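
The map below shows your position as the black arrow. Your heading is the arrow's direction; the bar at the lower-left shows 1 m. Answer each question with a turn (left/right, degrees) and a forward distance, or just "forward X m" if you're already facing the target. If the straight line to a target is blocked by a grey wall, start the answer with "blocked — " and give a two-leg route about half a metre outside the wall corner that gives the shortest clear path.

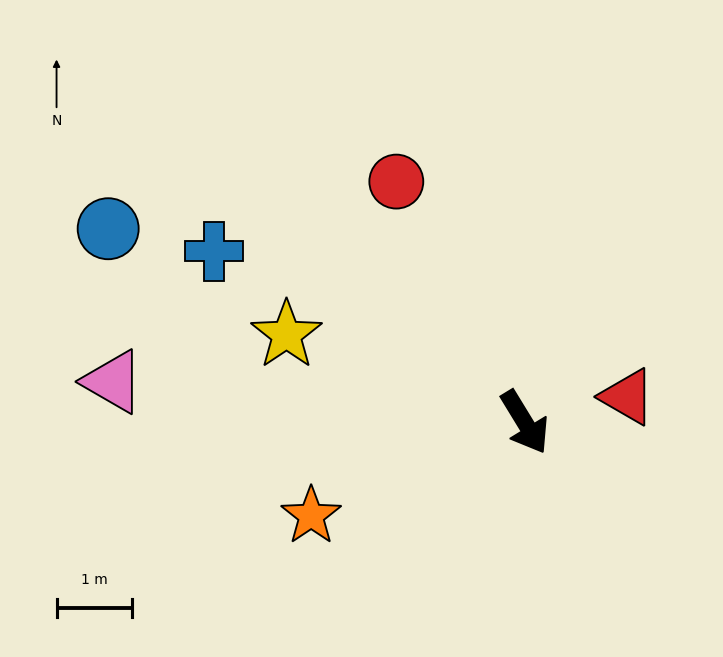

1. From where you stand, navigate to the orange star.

turn right 98°, forward 3.1 m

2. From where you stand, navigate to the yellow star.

turn right 142°, forward 3.4 m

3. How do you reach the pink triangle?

turn right 127°, forward 5.5 m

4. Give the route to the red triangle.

turn left 73°, forward 1.4 m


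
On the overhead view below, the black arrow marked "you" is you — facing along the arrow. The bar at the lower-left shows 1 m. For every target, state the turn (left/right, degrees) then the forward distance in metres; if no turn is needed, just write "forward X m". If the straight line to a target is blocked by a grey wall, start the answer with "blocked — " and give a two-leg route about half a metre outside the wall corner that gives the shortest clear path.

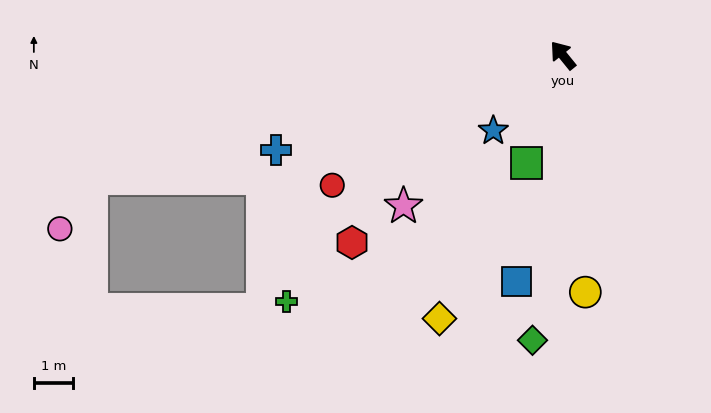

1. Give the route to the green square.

turn left 122°, forward 2.9 m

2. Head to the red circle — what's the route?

turn left 80°, forward 6.8 m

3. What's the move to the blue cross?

turn left 69°, forward 7.8 m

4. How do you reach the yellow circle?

turn left 146°, forward 6.1 m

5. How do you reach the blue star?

turn left 98°, forward 2.6 m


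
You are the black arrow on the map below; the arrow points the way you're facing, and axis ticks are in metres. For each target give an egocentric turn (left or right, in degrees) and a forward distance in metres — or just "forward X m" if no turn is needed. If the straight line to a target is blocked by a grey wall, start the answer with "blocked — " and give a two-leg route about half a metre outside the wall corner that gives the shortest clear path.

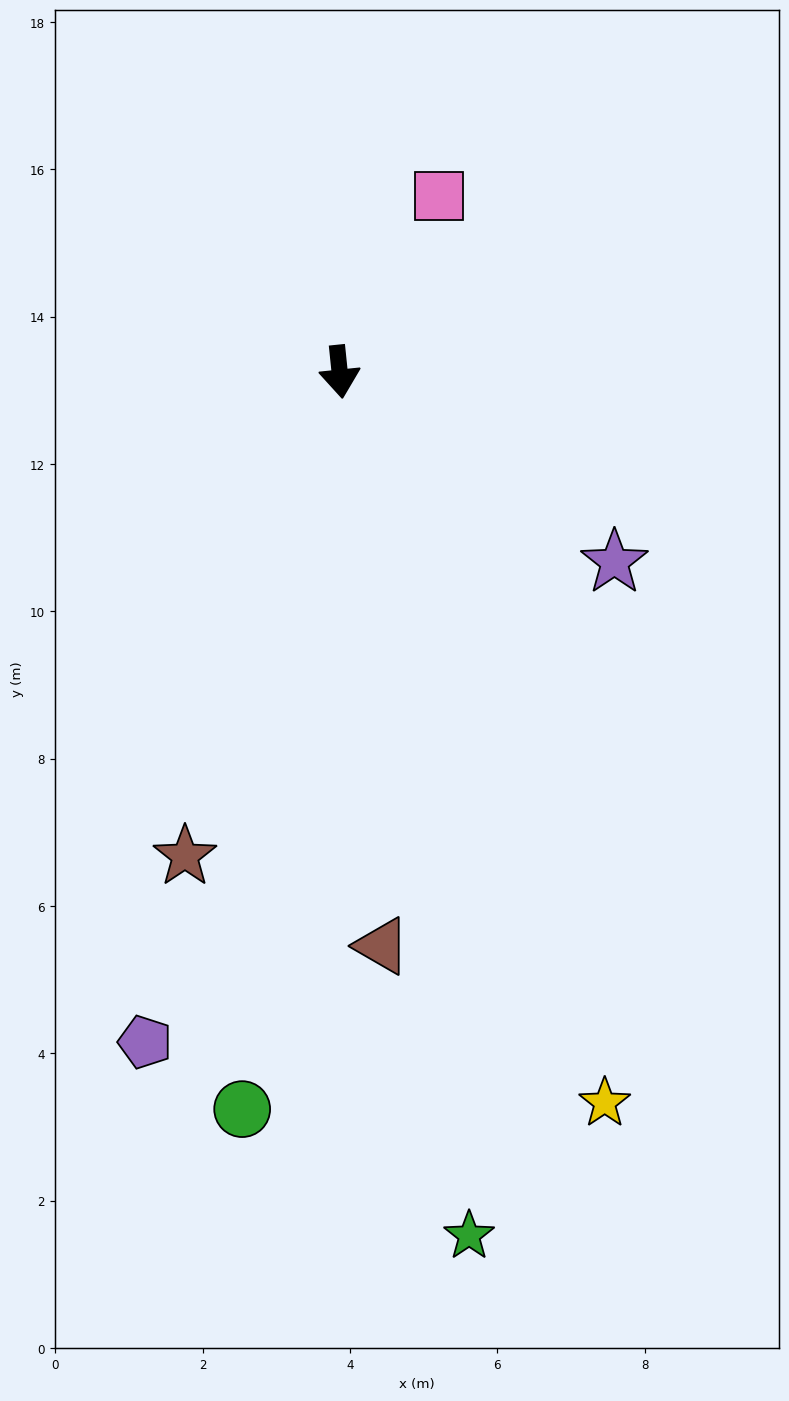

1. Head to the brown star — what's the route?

turn right 24°, forward 6.9 m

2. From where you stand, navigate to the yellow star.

turn left 14°, forward 10.6 m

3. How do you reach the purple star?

turn left 49°, forward 4.5 m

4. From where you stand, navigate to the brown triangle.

forward 7.8 m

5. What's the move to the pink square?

turn left 145°, forward 2.7 m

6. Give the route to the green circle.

turn right 13°, forward 10.1 m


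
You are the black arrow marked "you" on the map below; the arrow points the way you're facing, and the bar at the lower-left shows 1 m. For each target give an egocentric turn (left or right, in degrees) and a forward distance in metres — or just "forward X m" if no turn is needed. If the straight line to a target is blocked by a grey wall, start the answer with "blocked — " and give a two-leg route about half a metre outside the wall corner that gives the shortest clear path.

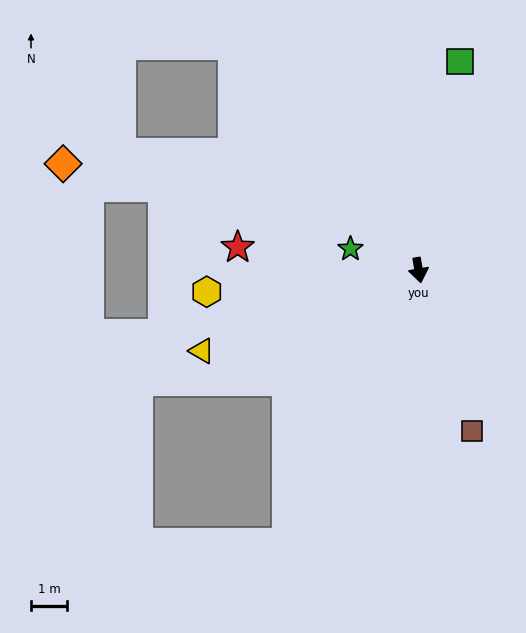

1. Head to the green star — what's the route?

turn right 117°, forward 2.0 m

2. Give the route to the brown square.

turn left 9°, forward 4.7 m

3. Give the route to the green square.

turn left 159°, forward 5.9 m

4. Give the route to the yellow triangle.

turn right 79°, forward 6.4 m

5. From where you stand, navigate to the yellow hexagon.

turn right 94°, forward 5.9 m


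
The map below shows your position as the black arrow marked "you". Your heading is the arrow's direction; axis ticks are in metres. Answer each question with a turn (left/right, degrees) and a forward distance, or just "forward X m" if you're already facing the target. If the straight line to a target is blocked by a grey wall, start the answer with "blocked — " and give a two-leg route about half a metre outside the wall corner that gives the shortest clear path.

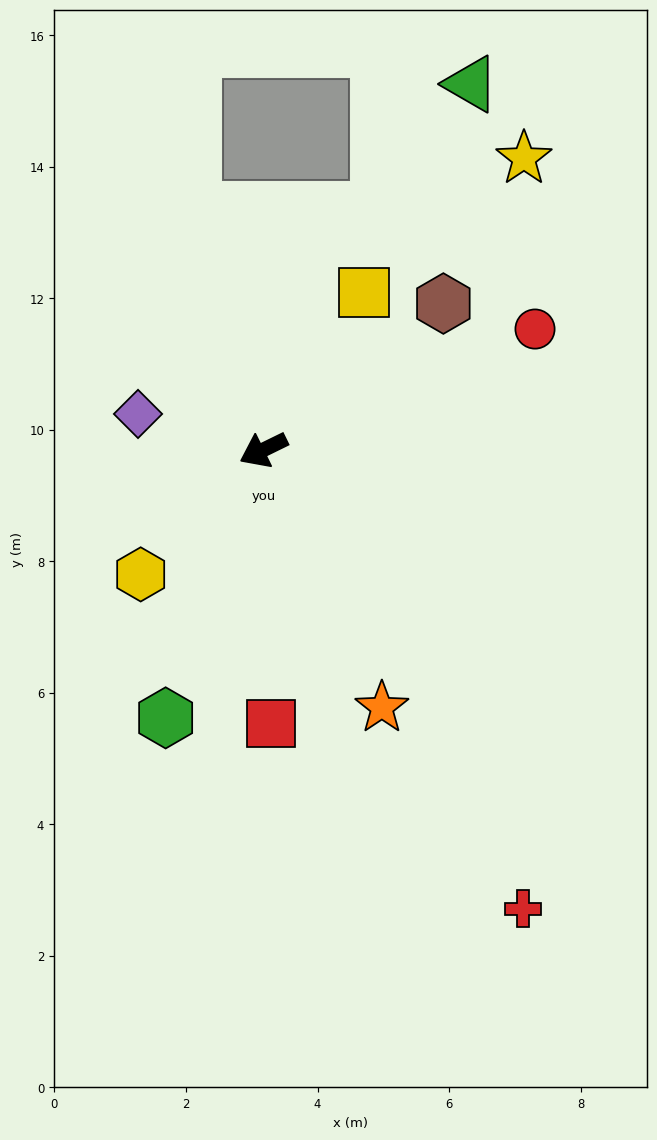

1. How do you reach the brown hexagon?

turn right 167°, forward 3.5 m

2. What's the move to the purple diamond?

turn right 42°, forward 2.0 m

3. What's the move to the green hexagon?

turn left 44°, forward 4.3 m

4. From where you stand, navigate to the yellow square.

turn right 149°, forward 2.8 m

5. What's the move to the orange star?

turn left 89°, forward 4.3 m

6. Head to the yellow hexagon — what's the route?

turn left 19°, forward 2.7 m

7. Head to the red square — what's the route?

turn left 65°, forward 4.2 m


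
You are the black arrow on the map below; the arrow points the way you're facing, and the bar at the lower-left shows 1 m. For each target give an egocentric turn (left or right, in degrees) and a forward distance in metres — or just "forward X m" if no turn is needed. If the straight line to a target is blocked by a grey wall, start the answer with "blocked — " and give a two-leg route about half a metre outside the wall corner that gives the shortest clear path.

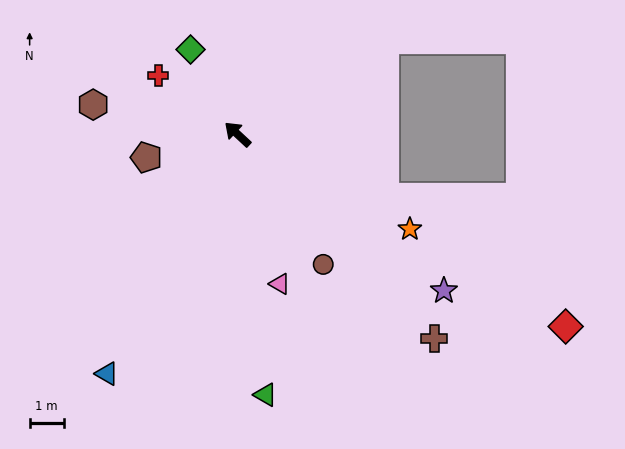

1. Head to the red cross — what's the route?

turn left 7°, forward 2.9 m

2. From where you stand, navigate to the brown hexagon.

turn left 31°, forward 4.3 m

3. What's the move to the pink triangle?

turn left 149°, forward 4.6 m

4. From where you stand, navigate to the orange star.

turn right 166°, forward 5.8 m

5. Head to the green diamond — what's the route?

turn right 18°, forward 2.9 m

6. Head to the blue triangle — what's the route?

turn left 104°, forward 8.0 m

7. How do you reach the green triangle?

turn left 139°, forward 7.7 m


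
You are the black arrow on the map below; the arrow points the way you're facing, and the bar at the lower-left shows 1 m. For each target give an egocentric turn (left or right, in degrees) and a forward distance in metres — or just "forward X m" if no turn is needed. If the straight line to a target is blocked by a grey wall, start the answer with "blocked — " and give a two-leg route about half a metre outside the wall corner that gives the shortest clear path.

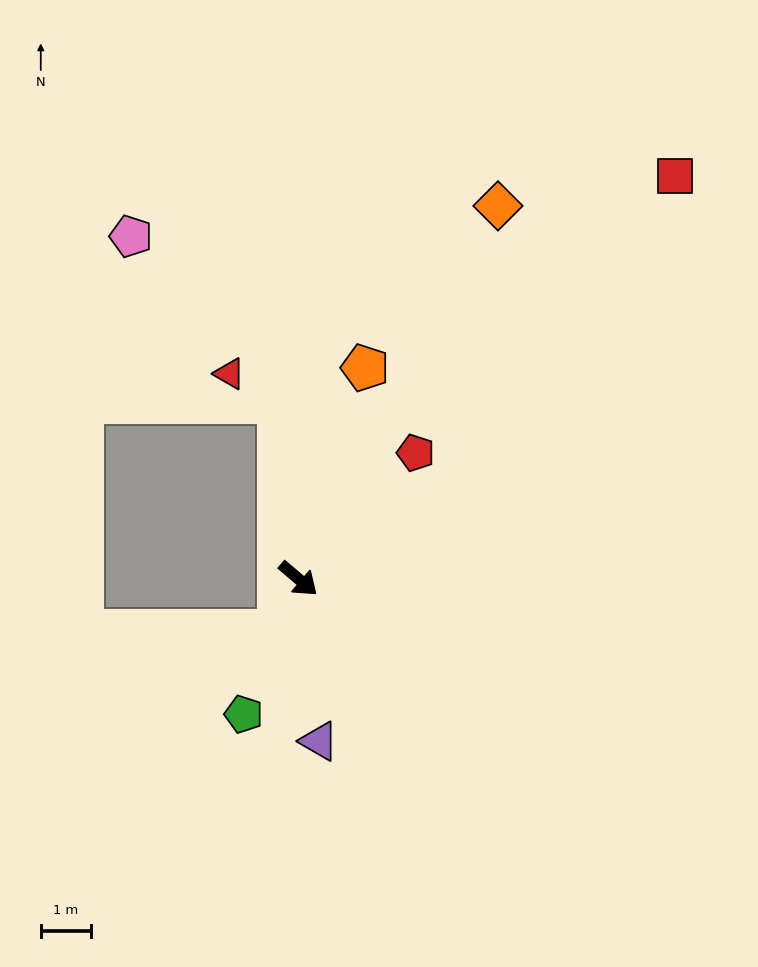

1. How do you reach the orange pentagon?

turn left 113°, forward 4.4 m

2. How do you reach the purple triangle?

turn right 42°, forward 3.2 m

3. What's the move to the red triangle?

blocked — turn left 137°, forward 3.5 m, then turn left 53°, forward 1.1 m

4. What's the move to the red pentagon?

turn left 88°, forward 3.4 m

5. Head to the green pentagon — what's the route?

turn right 72°, forward 2.9 m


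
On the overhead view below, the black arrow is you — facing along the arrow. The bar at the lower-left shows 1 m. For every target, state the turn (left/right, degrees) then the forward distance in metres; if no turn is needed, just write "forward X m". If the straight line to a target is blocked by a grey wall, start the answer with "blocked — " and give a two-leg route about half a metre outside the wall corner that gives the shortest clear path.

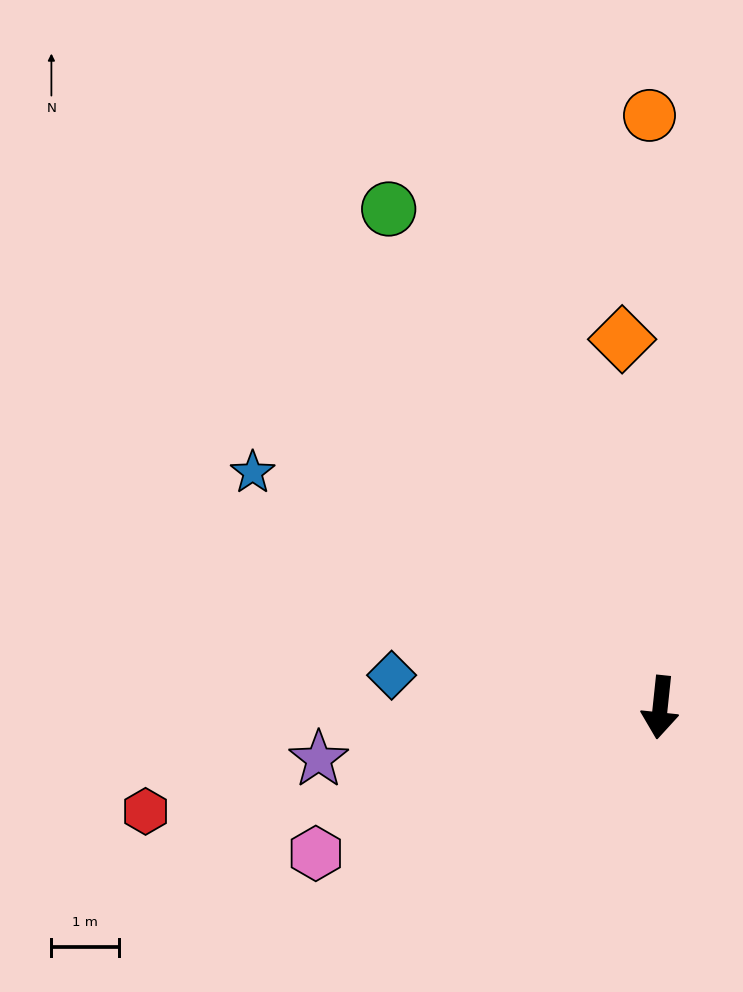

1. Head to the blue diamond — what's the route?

turn right 91°, forward 4.0 m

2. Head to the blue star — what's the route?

turn right 114°, forward 6.9 m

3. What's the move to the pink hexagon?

turn right 61°, forward 5.5 m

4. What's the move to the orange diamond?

turn right 168°, forward 5.5 m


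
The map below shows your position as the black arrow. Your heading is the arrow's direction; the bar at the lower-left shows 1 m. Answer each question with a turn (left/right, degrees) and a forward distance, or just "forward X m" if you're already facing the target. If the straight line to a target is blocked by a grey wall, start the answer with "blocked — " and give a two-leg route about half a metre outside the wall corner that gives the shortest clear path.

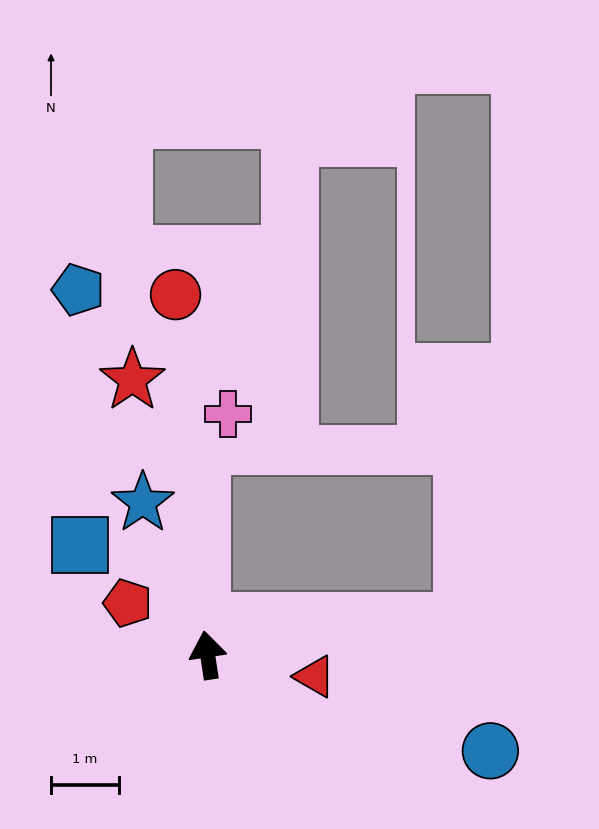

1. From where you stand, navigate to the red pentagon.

turn left 48°, forward 1.4 m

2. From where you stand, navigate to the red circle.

turn right 3°, forward 5.4 m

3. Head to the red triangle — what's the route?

turn right 110°, forward 1.6 m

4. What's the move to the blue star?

turn left 15°, forward 2.5 m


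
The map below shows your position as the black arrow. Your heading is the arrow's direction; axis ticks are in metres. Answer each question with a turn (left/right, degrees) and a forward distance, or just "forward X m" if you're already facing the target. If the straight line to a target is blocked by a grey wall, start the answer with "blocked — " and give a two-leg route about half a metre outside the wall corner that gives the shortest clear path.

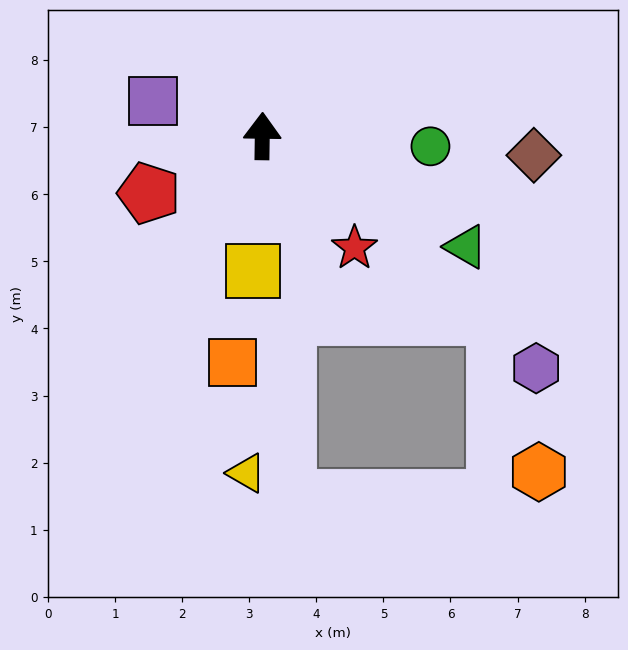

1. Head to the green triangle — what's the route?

turn right 118°, forward 3.5 m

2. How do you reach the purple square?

turn left 73°, forward 1.7 m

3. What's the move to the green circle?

turn right 93°, forward 2.5 m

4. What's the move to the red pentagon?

turn left 118°, forward 1.9 m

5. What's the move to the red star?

turn right 140°, forward 2.2 m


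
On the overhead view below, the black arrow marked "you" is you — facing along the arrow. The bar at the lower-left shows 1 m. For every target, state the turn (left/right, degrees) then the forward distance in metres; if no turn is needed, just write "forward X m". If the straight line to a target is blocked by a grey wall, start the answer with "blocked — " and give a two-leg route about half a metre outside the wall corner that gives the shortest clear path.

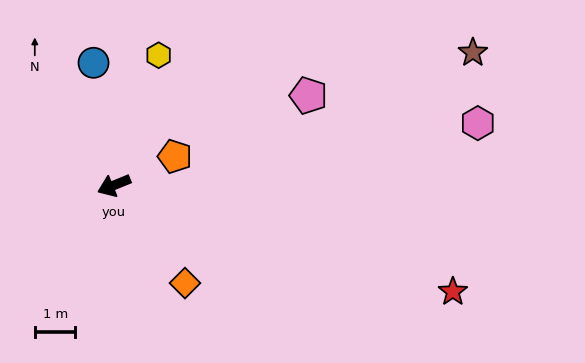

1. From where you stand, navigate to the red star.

turn left 140°, forward 8.7 m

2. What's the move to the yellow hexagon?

turn right 131°, forward 3.4 m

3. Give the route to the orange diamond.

turn left 104°, forward 3.0 m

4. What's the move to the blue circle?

turn right 103°, forward 3.1 m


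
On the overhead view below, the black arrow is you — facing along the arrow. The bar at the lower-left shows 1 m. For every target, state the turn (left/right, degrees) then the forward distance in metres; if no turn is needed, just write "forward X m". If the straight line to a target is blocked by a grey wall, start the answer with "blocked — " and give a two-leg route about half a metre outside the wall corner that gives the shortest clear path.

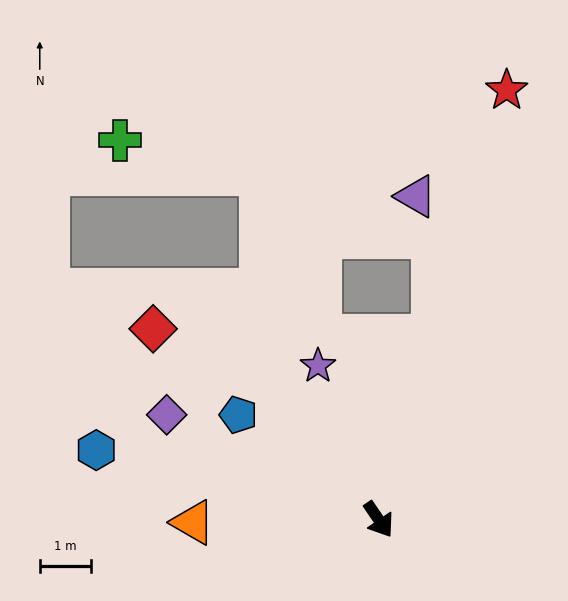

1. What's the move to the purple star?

turn left 167°, forward 3.3 m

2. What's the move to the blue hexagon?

turn right 138°, forward 5.7 m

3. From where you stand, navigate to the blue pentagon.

turn right 161°, forward 3.4 m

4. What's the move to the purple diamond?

turn right 151°, forward 4.7 m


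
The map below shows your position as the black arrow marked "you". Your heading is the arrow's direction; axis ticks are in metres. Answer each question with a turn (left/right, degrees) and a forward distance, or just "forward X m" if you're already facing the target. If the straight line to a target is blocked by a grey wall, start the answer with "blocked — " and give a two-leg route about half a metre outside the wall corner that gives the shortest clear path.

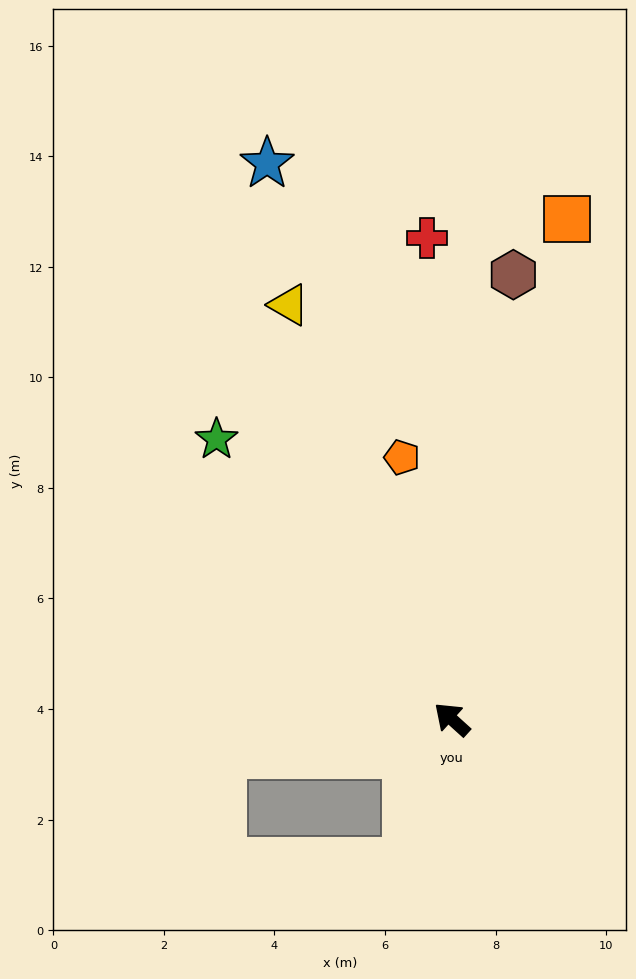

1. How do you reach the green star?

turn right 8°, forward 6.6 m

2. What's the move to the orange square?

turn right 61°, forward 9.3 m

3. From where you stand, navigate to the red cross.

turn right 45°, forward 8.7 m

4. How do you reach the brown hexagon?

turn right 56°, forward 8.1 m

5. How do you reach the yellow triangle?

turn right 26°, forward 8.1 m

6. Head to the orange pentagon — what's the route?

turn right 37°, forward 4.8 m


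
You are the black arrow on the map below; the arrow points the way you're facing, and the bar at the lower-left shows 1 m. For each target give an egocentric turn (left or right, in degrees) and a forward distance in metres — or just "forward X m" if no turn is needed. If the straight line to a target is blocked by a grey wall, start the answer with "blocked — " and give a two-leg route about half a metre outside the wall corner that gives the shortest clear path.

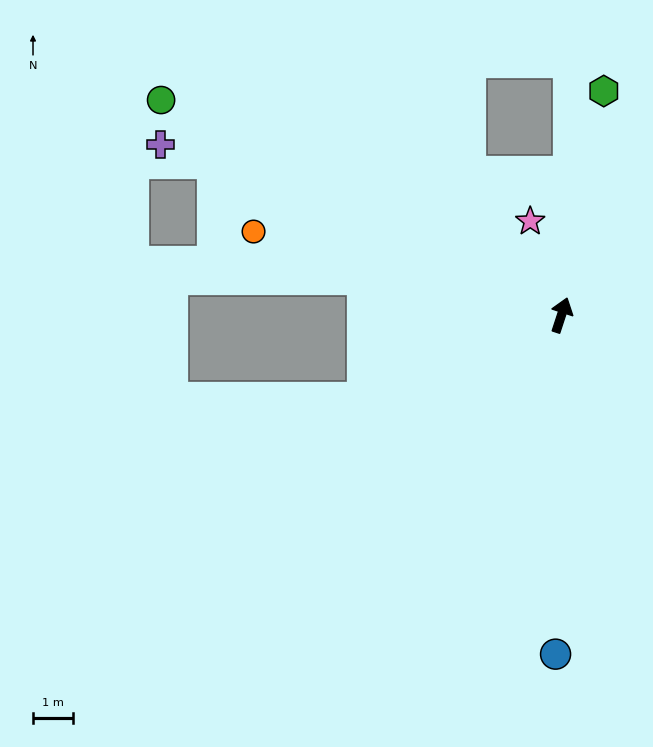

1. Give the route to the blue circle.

turn right 163°, forward 8.5 m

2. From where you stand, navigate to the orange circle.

turn left 93°, forward 8.0 m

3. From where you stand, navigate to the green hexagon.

turn left 7°, forward 5.7 m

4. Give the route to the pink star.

turn left 37°, forward 2.5 m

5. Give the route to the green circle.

turn left 80°, forward 11.4 m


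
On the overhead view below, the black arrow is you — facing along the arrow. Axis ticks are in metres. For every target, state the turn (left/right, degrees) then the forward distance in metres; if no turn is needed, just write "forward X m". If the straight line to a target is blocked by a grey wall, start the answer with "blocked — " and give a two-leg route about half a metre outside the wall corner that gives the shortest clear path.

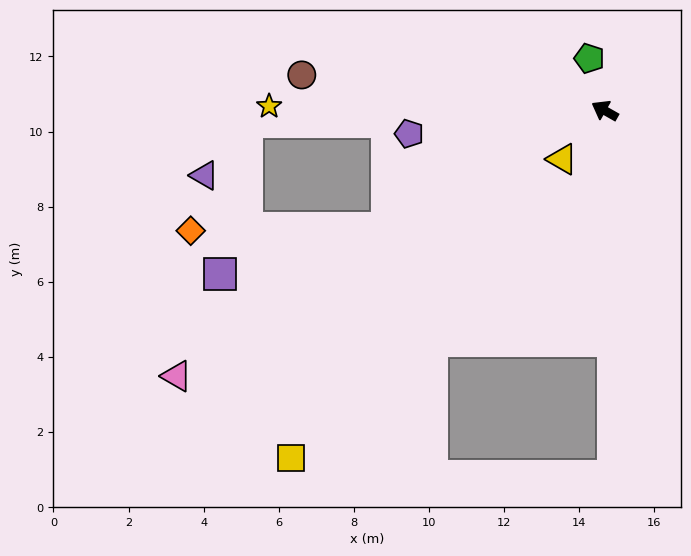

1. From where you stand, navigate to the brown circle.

turn left 23°, forward 8.1 m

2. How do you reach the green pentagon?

turn right 44°, forward 1.4 m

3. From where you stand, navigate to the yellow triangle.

turn left 78°, forward 1.7 m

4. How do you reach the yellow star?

turn left 29°, forward 8.9 m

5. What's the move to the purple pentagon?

turn left 36°, forward 5.2 m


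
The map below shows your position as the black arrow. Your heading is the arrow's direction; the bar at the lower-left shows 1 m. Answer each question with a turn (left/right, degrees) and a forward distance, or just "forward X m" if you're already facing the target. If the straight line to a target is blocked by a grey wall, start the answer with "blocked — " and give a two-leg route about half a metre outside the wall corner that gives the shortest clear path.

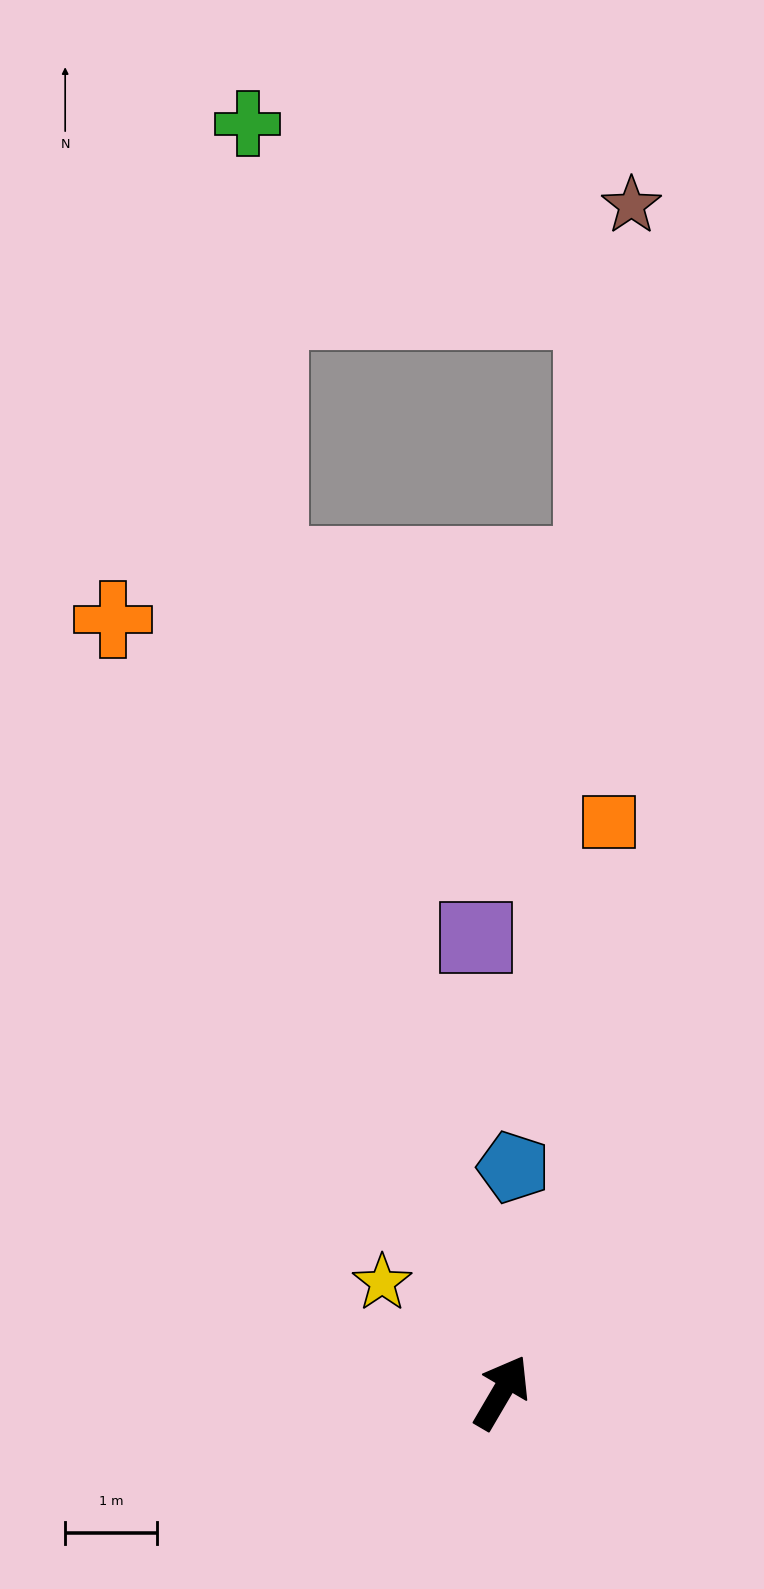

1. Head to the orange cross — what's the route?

turn left 57°, forward 9.4 m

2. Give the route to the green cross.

blocked — turn left 46°, forward 9.4 m, then turn right 13°, forward 4.8 m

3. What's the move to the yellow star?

turn left 78°, forward 1.8 m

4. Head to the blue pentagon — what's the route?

turn left 27°, forward 2.5 m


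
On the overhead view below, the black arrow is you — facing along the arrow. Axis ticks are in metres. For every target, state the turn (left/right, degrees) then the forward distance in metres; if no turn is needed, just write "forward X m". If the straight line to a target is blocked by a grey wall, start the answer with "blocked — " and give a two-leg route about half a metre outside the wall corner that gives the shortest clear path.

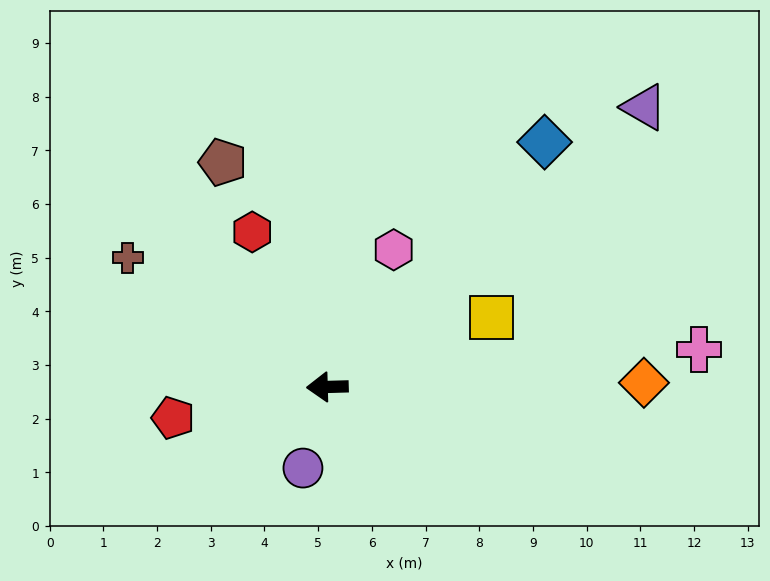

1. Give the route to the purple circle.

turn left 72°, forward 1.6 m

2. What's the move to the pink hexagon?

turn right 117°, forward 2.8 m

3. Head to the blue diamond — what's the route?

turn right 133°, forward 6.1 m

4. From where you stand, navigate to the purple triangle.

turn right 140°, forward 7.9 m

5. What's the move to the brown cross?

turn right 35°, forward 4.4 m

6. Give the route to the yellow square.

turn right 159°, forward 3.3 m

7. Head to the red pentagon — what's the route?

turn left 10°, forward 2.9 m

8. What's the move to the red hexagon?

turn right 66°, forward 3.2 m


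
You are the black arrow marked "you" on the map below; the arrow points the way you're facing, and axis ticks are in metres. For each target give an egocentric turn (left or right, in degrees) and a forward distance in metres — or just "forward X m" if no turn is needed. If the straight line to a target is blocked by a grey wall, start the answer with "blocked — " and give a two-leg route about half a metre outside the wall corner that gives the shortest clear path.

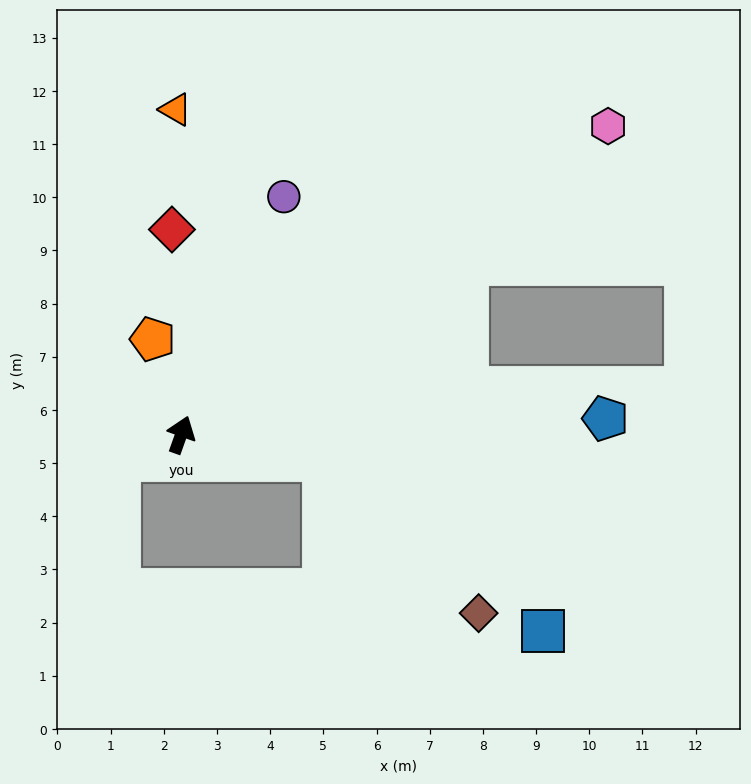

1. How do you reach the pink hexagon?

turn right 34°, forward 9.9 m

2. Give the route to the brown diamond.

blocked — turn right 80°, forward 2.7 m, then turn right 35°, forward 4.1 m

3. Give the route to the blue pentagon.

turn right 68°, forward 8.0 m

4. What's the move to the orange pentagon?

turn left 36°, forward 1.9 m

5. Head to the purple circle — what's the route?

turn right 4°, forward 4.9 m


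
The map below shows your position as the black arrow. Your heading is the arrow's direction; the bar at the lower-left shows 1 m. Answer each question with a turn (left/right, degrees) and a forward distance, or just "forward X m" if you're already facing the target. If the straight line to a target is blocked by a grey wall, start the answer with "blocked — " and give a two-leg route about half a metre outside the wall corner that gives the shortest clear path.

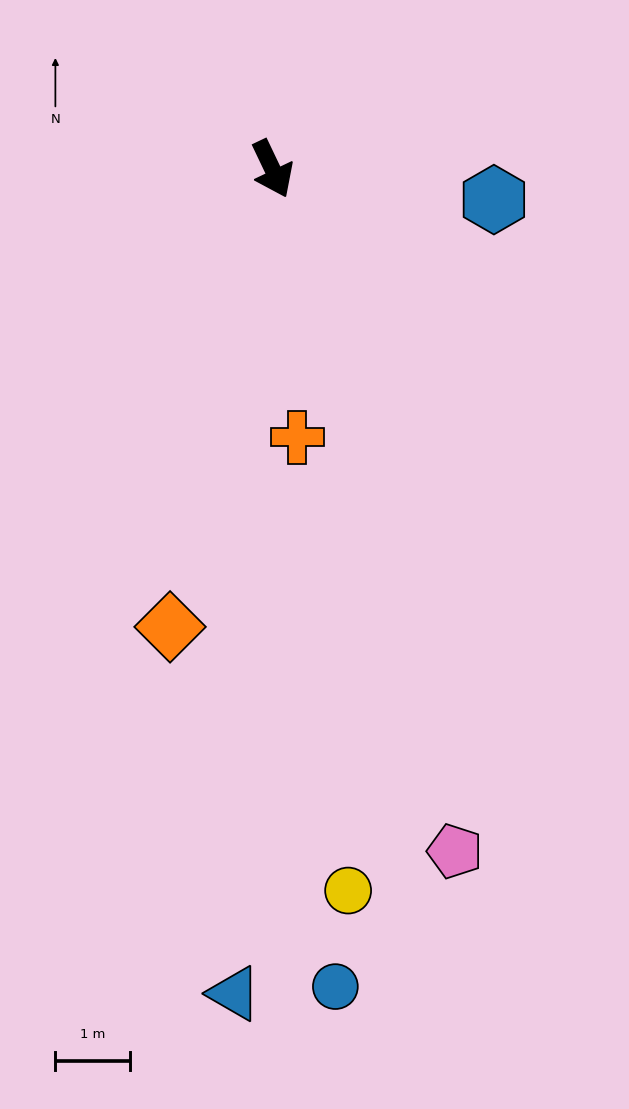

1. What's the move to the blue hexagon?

turn left 57°, forward 3.0 m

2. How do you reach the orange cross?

turn right 20°, forward 3.6 m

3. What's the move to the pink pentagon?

turn right 10°, forward 9.4 m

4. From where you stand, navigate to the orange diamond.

turn right 38°, forward 6.3 m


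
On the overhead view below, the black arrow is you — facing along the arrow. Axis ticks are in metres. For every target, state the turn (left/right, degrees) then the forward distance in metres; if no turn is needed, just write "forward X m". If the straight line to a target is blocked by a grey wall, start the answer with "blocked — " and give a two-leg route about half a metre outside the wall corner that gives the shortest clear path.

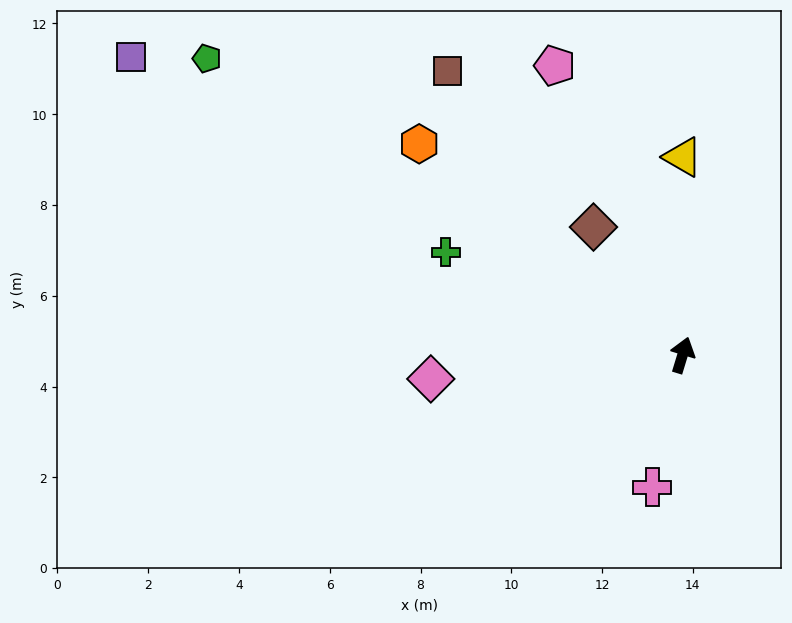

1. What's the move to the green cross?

turn left 84°, forward 5.7 m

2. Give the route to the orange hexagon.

turn left 68°, forward 7.4 m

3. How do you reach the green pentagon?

turn left 75°, forward 12.3 m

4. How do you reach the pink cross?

turn right 176°, forward 3.0 m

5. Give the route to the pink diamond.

turn left 112°, forward 5.6 m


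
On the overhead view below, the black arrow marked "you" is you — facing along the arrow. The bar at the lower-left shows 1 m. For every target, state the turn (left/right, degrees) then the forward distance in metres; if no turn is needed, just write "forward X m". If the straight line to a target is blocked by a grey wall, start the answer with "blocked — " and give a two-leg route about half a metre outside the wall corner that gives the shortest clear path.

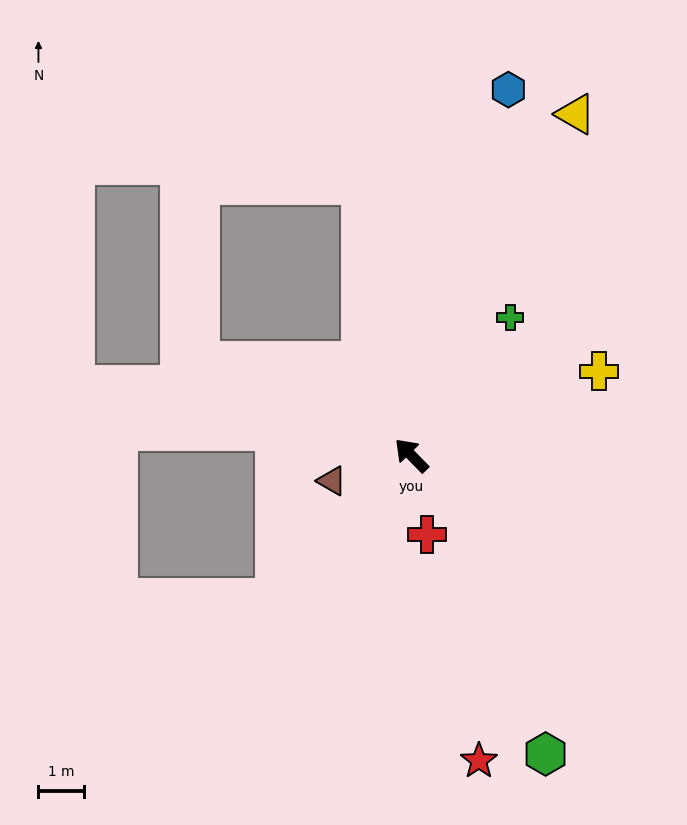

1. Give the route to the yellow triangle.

turn right 70°, forward 8.2 m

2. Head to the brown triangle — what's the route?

turn left 63°, forward 1.8 m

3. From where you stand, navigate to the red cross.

turn left 147°, forward 1.8 m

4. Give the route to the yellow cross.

turn right 110°, forward 4.5 m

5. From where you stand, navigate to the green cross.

turn right 80°, forward 3.7 m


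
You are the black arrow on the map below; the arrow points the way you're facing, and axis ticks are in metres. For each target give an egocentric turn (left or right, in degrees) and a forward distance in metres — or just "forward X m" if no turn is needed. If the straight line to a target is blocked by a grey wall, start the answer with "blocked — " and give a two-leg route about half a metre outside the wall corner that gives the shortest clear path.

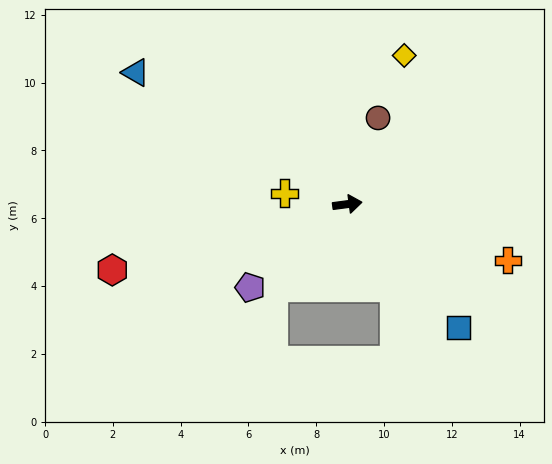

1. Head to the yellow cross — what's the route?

turn left 163°, forward 1.9 m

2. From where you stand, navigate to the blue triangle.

turn left 141°, forward 7.4 m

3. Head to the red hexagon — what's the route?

turn right 172°, forward 7.2 m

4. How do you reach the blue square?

turn right 55°, forward 4.9 m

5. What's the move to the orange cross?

turn right 27°, forward 5.0 m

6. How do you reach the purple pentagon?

turn right 147°, forward 3.8 m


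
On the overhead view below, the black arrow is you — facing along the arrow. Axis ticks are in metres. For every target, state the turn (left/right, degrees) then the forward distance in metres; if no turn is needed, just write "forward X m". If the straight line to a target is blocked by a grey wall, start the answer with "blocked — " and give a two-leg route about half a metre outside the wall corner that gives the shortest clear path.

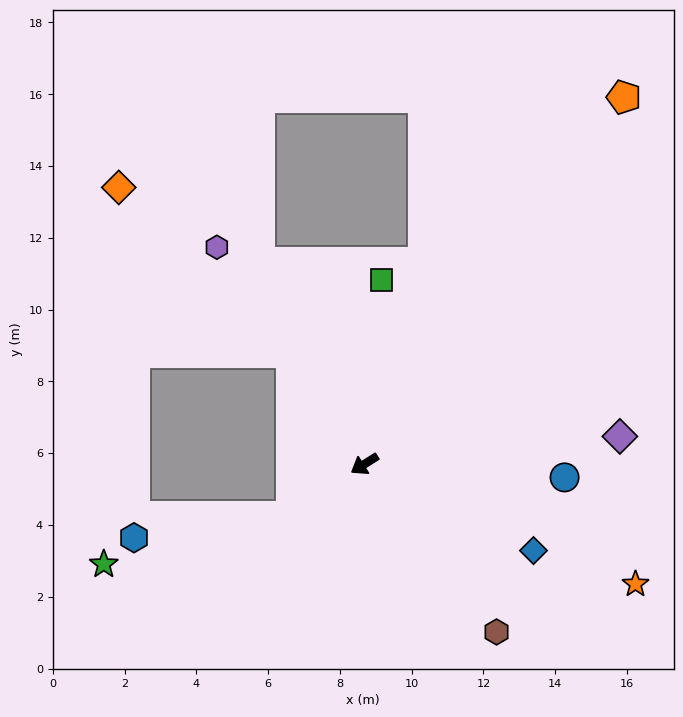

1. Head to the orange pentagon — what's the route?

turn right 157°, forward 12.5 m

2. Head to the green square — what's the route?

turn right 127°, forward 5.2 m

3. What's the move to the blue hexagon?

blocked — turn left 3°, forward 2.5 m, then turn right 27°, forward 4.4 m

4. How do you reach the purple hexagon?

turn right 88°, forward 7.3 m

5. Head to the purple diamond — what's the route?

turn left 154°, forward 7.2 m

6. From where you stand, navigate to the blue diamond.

turn left 121°, forward 5.3 m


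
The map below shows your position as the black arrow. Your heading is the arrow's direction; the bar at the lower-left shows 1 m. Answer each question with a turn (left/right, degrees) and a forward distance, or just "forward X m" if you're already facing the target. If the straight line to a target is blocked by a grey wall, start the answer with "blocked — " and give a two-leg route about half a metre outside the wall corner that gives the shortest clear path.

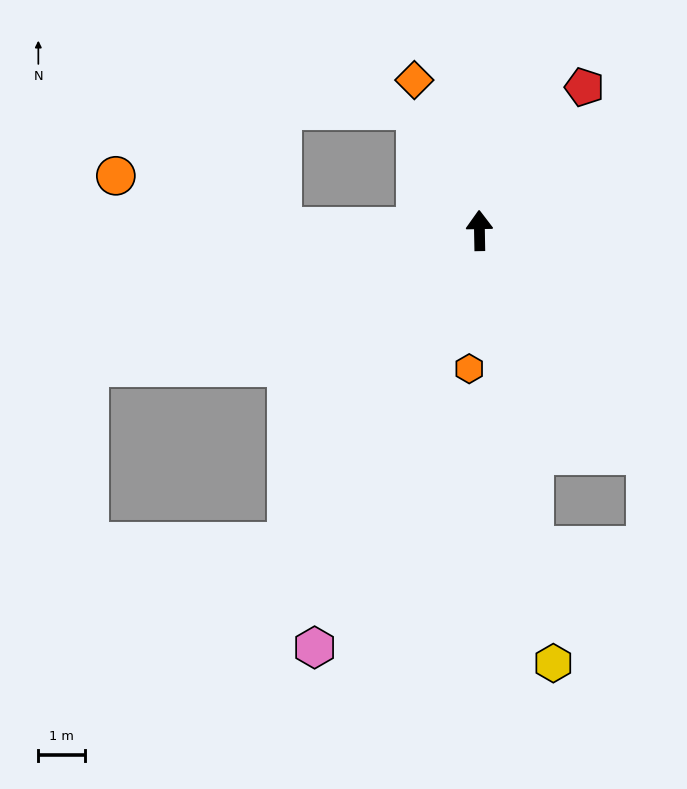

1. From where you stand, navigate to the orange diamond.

turn left 22°, forward 3.5 m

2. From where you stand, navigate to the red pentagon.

turn right 37°, forward 3.8 m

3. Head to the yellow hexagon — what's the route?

turn right 171°, forward 9.4 m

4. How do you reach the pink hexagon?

turn left 157°, forward 9.6 m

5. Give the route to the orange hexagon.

turn left 175°, forward 3.0 m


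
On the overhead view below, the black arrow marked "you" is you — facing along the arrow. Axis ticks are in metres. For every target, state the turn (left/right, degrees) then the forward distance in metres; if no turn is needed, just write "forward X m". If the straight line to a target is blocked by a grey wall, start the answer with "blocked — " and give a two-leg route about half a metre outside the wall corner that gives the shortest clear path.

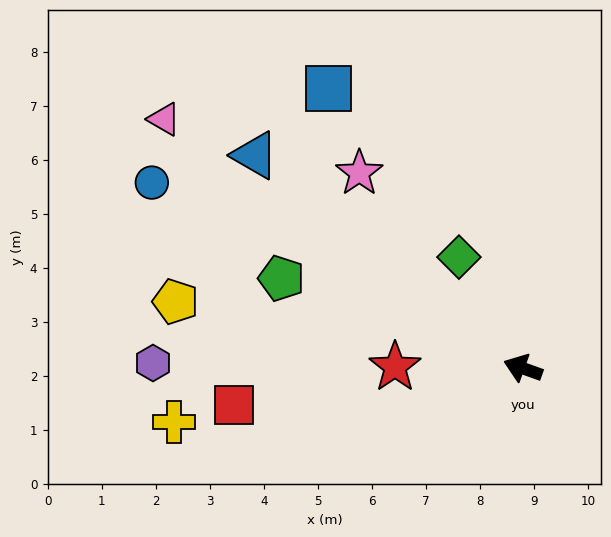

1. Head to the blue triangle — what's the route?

turn right 19°, forward 6.3 m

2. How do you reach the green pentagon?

forward 4.8 m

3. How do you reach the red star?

turn left 19°, forward 2.4 m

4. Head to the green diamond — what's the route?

turn right 40°, forward 2.4 m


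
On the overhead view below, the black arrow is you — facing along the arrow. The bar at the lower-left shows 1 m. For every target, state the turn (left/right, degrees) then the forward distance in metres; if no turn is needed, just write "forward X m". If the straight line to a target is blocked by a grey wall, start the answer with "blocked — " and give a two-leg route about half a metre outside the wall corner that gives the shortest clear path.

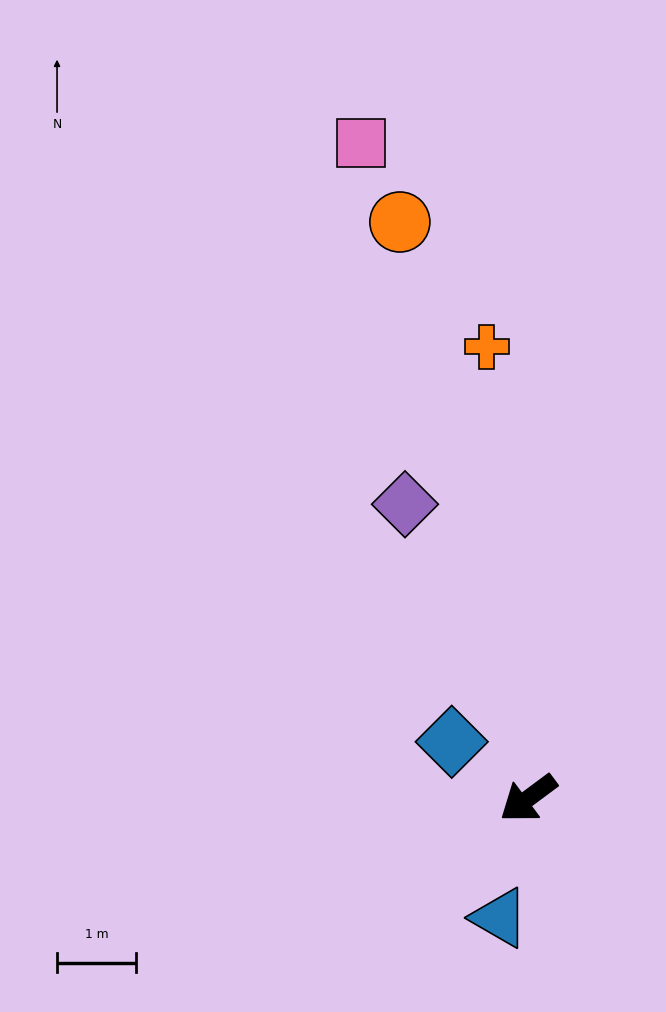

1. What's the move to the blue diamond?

turn right 73°, forward 1.2 m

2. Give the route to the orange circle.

turn right 114°, forward 7.5 m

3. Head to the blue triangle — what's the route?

turn left 40°, forward 1.6 m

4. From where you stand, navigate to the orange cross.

turn right 121°, forward 5.8 m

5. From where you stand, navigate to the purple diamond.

turn right 104°, forward 4.1 m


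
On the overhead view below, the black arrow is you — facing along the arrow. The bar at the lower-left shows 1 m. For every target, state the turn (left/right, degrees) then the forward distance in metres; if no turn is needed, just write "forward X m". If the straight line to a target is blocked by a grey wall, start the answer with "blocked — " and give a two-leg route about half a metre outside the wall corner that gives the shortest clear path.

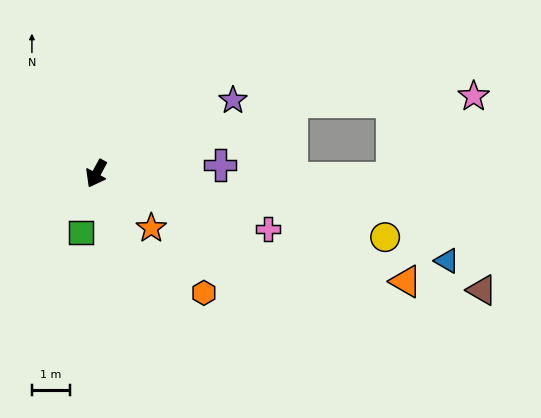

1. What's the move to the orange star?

turn left 74°, forward 2.0 m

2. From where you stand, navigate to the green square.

turn left 14°, forward 1.6 m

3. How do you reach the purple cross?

turn left 122°, forward 3.2 m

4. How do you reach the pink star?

blocked — turn left 139°, forward 5.4 m, then turn right 19°, forward 4.7 m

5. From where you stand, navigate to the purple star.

turn left 147°, forward 4.1 m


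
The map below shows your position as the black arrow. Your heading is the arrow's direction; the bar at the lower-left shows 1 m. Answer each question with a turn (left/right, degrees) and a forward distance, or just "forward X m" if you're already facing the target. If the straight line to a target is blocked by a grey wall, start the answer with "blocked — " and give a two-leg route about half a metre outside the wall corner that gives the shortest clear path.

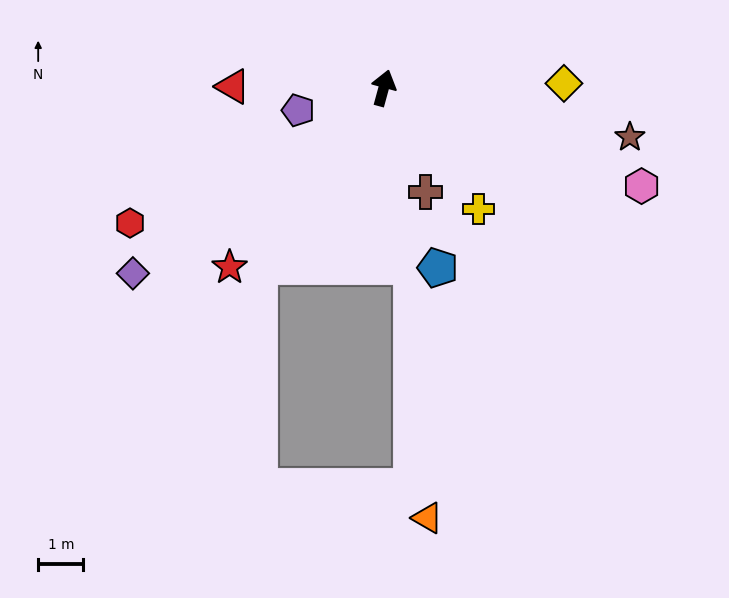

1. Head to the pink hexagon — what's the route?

turn right 96°, forward 6.1 m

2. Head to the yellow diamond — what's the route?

turn right 73°, forward 4.0 m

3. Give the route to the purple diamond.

turn left 142°, forward 6.9 m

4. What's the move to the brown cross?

turn right 143°, forward 2.5 m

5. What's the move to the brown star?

turn right 86°, forward 5.5 m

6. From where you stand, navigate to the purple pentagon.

turn left 120°, forward 2.0 m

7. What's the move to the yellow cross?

turn right 127°, forward 3.4 m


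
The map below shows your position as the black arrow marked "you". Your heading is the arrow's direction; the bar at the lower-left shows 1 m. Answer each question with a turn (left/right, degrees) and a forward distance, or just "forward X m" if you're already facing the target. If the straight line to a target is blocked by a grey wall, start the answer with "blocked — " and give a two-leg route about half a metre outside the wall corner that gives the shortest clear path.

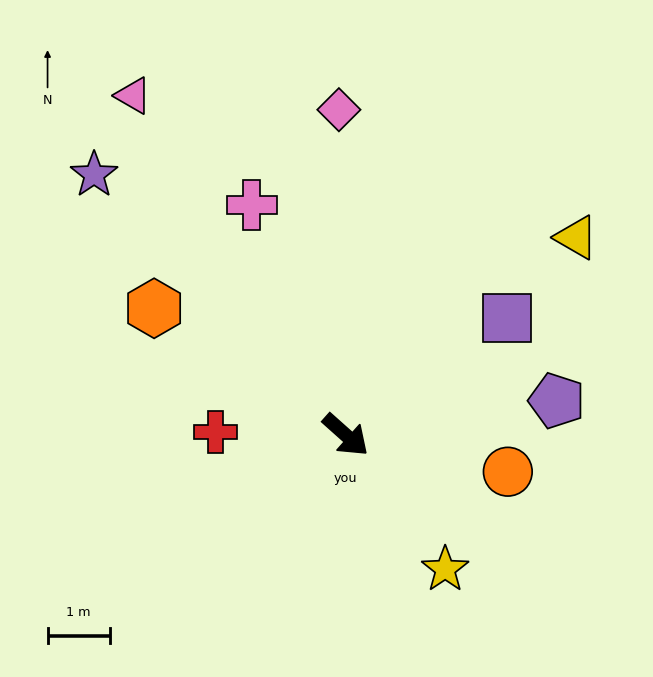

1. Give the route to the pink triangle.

turn left 164°, forward 6.4 m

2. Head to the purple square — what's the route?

turn left 78°, forward 3.2 m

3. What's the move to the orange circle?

turn left 29°, forward 2.7 m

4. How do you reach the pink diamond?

turn left 133°, forward 5.2 m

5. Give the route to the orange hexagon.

turn right 172°, forward 3.7 m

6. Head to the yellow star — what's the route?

turn right 12°, forward 2.7 m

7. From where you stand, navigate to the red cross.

turn right 140°, forward 2.1 m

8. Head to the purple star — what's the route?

turn left 176°, forward 5.8 m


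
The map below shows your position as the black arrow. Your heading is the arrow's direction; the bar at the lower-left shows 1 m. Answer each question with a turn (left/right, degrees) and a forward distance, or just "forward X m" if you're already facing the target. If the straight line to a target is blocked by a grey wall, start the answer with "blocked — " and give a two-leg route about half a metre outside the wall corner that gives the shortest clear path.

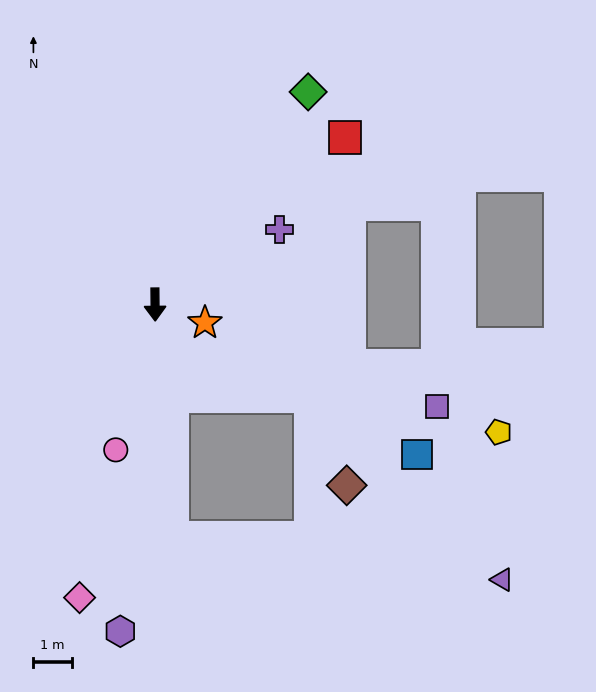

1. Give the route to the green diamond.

turn left 144°, forward 6.8 m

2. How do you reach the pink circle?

turn right 16°, forward 3.9 m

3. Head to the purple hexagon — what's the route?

turn right 7°, forward 8.5 m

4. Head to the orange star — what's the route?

turn left 69°, forward 1.4 m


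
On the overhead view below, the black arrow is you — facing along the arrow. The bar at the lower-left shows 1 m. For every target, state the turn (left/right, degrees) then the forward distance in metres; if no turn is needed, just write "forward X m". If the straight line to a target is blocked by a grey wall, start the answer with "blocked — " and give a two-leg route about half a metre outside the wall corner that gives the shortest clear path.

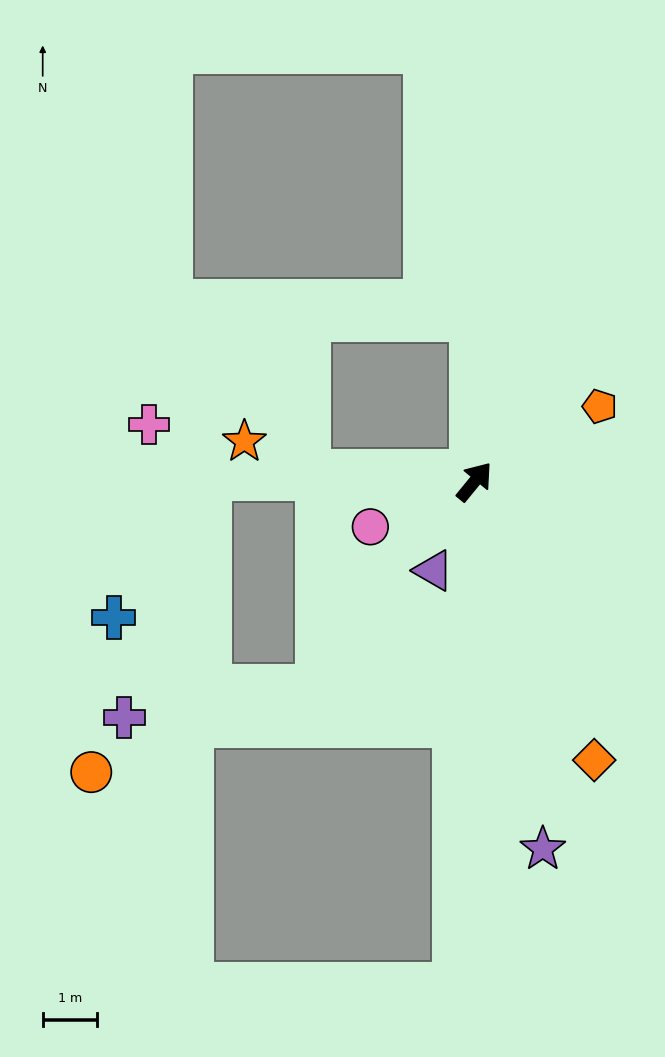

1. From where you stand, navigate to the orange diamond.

turn right 117°, forward 5.6 m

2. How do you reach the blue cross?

blocked — turn left 128°, forward 4.9 m, then turn left 57°, forward 3.1 m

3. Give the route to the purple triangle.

turn right 165°, forward 1.8 m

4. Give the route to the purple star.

turn right 130°, forward 6.9 m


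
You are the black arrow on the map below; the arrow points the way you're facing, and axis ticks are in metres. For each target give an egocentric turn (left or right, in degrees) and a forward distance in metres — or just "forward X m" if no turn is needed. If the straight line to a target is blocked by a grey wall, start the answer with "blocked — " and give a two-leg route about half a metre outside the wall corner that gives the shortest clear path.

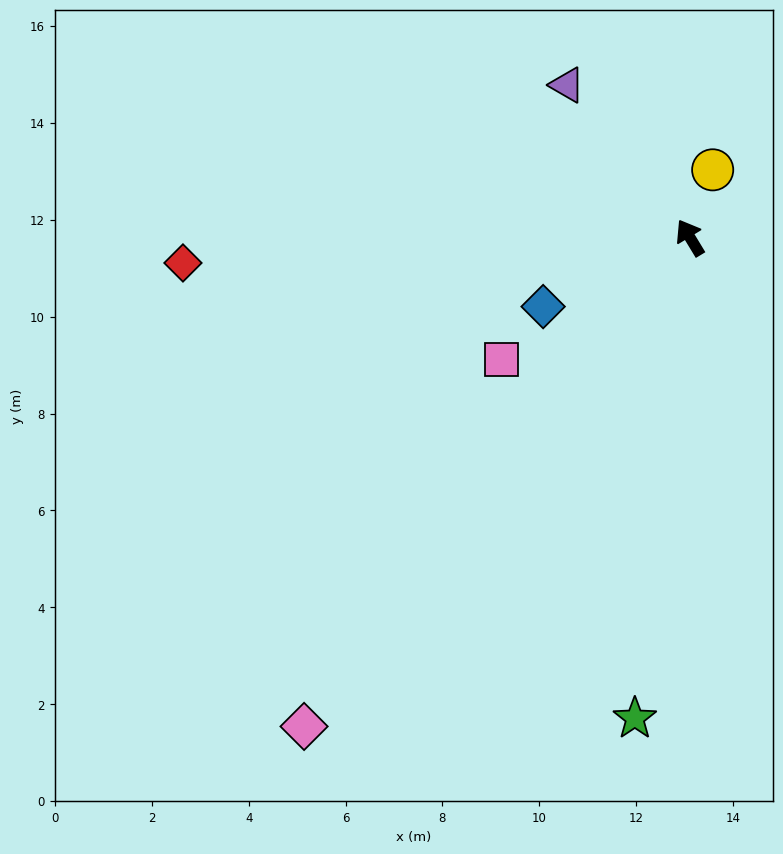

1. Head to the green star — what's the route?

turn left 142°, forward 10.0 m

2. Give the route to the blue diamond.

turn left 84°, forward 3.3 m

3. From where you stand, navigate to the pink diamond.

turn left 110°, forward 12.9 m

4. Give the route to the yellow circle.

turn right 50°, forward 1.5 m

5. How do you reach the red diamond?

turn left 62°, forward 10.5 m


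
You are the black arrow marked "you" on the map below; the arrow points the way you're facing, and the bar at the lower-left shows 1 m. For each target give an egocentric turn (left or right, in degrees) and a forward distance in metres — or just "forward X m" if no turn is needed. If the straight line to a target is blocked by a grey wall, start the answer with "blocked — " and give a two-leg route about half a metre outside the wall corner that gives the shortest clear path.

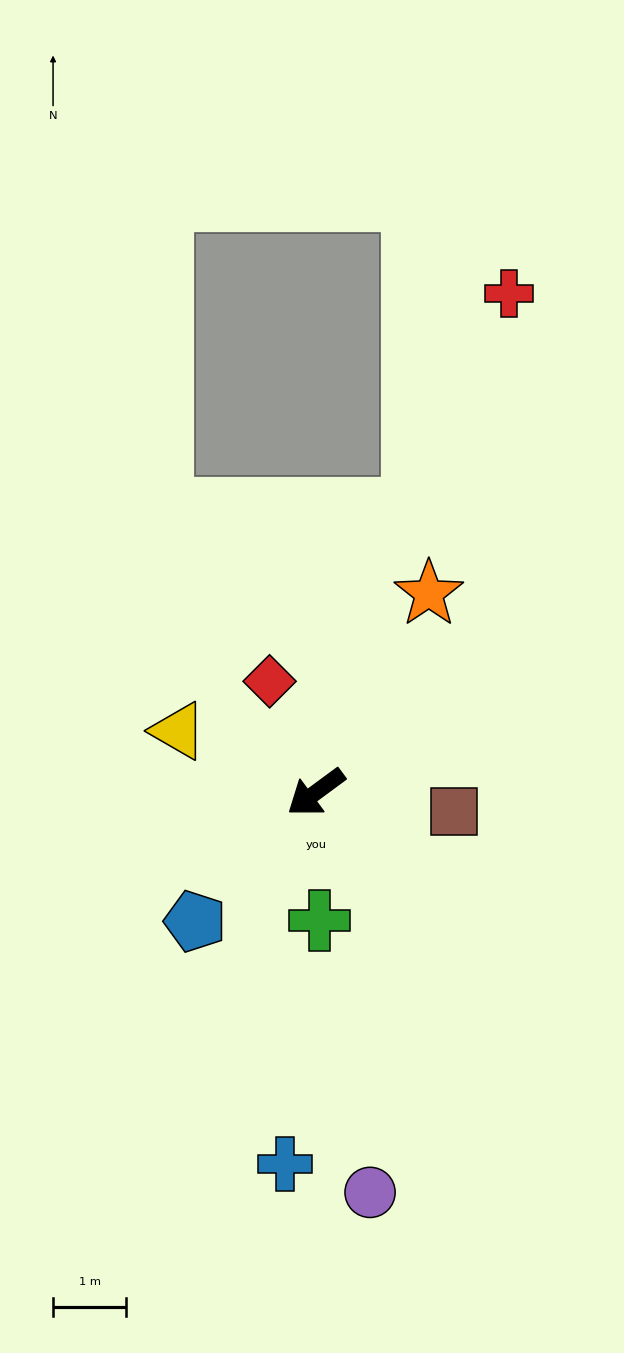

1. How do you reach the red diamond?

turn right 104°, forward 1.6 m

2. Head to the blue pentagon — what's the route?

turn left 10°, forward 2.4 m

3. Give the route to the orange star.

turn right 156°, forward 3.1 m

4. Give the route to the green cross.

turn left 55°, forward 1.8 m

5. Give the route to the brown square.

turn left 136°, forward 1.9 m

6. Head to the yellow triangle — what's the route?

turn right 61°, forward 2.1 m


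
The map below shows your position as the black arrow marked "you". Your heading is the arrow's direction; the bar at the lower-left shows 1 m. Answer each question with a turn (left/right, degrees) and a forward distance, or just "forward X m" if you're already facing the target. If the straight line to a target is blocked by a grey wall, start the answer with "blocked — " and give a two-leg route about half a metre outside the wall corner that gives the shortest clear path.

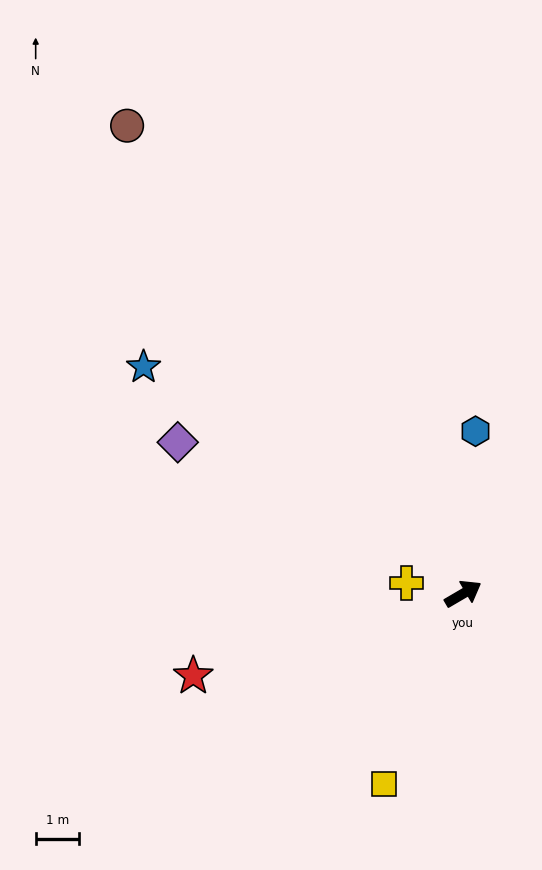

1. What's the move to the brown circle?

turn left 95°, forward 13.2 m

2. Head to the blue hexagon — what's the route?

turn left 55°, forward 3.7 m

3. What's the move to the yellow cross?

turn left 139°, forward 1.3 m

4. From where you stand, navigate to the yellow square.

turn right 143°, forward 4.7 m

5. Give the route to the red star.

turn left 167°, forward 6.5 m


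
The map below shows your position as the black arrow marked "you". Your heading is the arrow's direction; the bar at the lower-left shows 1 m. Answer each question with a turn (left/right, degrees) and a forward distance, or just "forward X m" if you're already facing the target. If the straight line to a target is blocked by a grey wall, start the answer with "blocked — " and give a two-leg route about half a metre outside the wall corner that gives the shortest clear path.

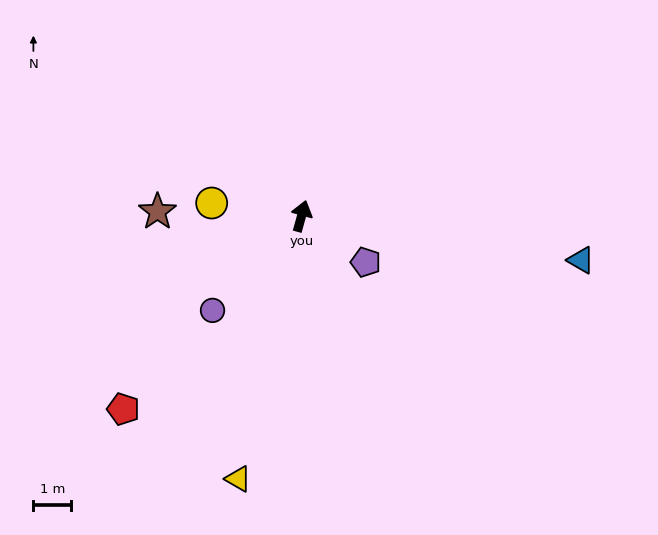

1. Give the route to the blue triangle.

turn right 84°, forward 7.4 m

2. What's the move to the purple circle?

turn left 152°, forward 3.4 m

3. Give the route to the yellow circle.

turn left 97°, forward 2.4 m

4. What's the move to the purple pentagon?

turn right 110°, forward 2.1 m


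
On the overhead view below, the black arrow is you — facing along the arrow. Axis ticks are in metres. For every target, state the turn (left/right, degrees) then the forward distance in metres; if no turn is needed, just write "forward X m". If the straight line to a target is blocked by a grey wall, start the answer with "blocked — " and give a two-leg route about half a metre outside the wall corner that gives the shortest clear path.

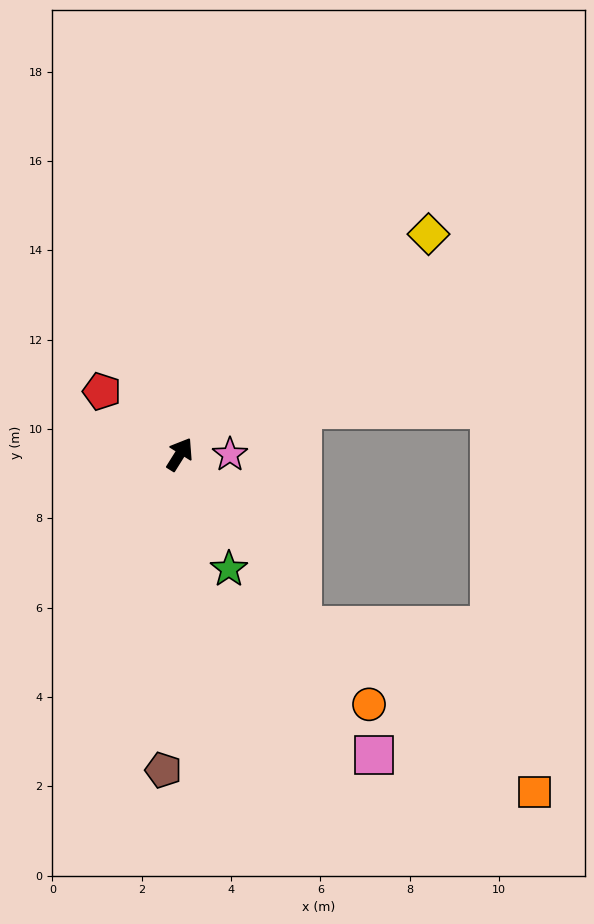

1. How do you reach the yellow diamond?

turn right 16°, forward 7.4 m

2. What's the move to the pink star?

turn right 58°, forward 1.1 m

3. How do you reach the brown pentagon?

turn right 151°, forward 7.1 m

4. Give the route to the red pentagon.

turn left 83°, forward 2.2 m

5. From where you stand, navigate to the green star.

turn right 125°, forward 2.8 m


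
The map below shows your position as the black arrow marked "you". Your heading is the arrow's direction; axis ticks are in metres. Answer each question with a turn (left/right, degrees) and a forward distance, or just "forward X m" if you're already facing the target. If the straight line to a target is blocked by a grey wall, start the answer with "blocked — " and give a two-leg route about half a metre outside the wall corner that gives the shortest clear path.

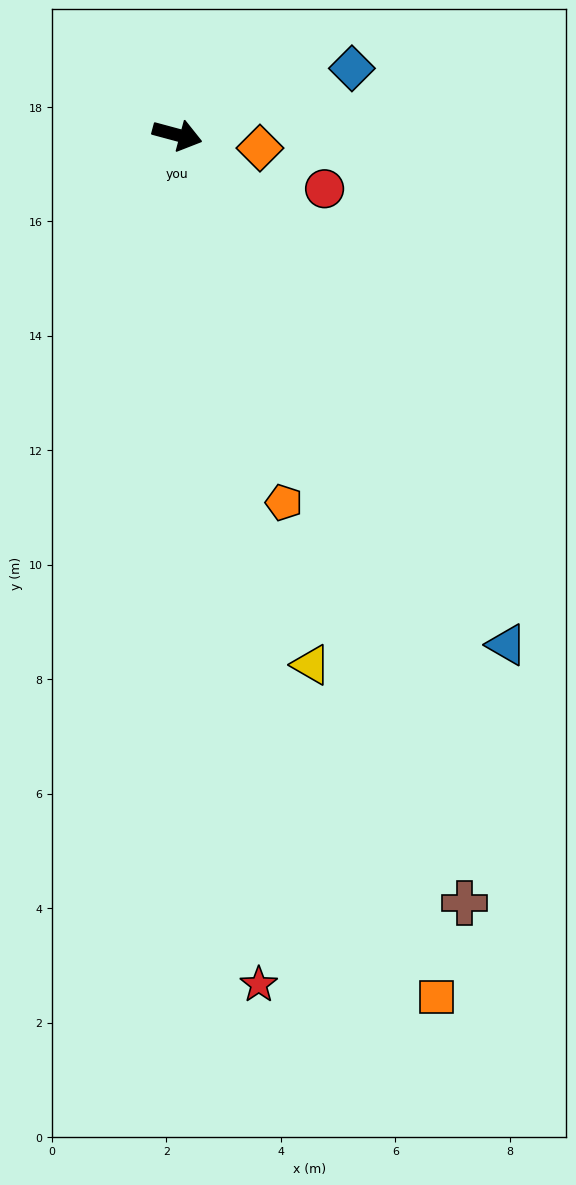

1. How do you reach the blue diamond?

turn left 36°, forward 3.3 m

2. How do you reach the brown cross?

turn right 54°, forward 14.3 m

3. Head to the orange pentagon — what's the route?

turn right 59°, forward 6.7 m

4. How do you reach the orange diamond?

turn left 6°, forward 1.5 m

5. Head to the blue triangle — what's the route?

turn right 42°, forward 10.6 m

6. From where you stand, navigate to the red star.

turn right 69°, forward 14.9 m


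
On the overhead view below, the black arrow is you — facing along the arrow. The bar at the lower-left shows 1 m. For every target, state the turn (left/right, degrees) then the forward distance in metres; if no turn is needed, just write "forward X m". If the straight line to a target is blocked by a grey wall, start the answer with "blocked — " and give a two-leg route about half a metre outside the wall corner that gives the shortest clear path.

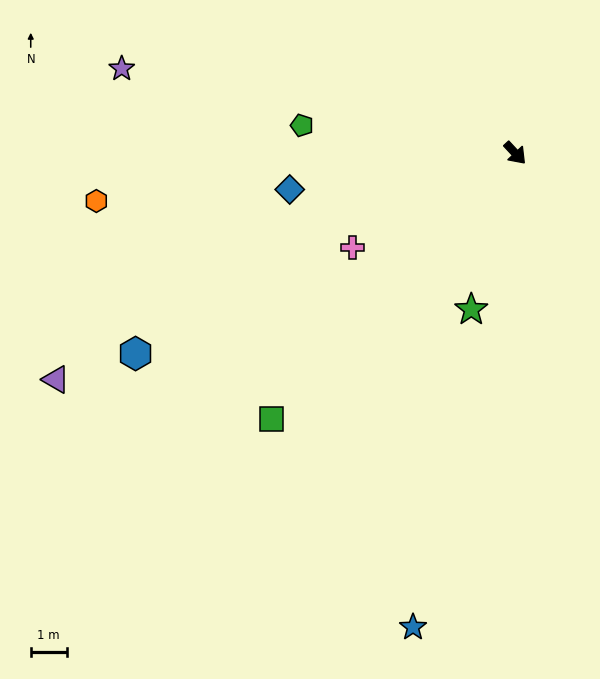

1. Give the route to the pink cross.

turn right 103°, forward 5.3 m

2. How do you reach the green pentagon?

turn right 140°, forward 6.0 m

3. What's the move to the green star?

turn right 59°, forward 4.5 m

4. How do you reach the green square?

turn right 85°, forward 10.1 m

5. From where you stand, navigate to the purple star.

turn right 145°, forward 11.2 m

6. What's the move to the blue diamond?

turn right 124°, forward 6.4 m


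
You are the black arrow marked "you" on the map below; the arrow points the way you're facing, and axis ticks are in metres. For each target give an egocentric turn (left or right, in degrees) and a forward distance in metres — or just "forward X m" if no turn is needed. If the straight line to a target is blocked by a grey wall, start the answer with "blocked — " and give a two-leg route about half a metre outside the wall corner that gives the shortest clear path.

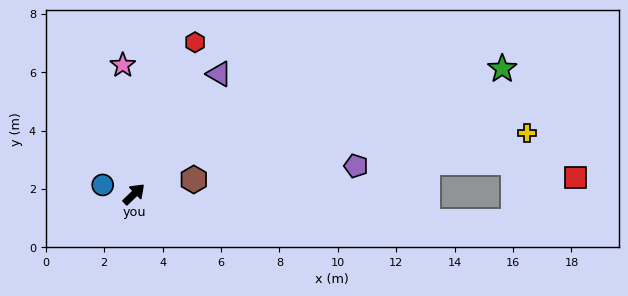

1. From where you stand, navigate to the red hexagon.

turn left 24°, forward 5.6 m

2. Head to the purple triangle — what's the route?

turn left 11°, forward 5.0 m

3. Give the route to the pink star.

turn left 51°, forward 4.4 m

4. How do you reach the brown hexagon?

turn right 30°, forward 2.1 m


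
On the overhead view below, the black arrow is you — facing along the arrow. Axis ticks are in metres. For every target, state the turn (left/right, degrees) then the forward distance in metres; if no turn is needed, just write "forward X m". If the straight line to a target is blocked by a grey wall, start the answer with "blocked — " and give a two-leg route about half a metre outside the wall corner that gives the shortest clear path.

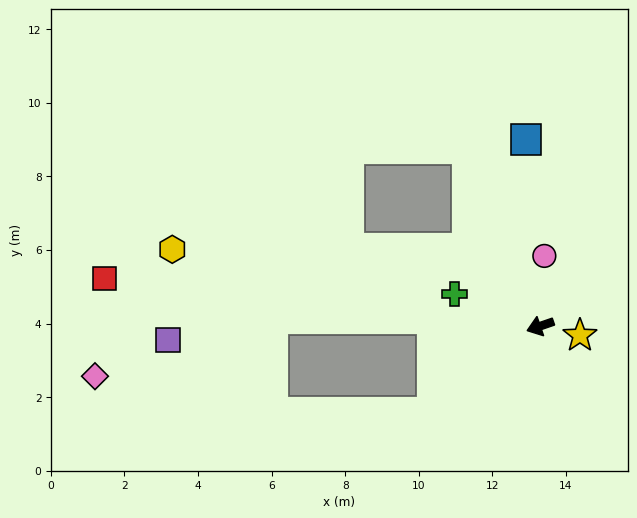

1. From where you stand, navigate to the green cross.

turn right 39°, forward 2.5 m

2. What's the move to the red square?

turn right 25°, forward 11.9 m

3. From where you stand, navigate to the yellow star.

turn left 148°, forward 1.1 m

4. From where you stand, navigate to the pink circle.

turn right 112°, forward 1.9 m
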